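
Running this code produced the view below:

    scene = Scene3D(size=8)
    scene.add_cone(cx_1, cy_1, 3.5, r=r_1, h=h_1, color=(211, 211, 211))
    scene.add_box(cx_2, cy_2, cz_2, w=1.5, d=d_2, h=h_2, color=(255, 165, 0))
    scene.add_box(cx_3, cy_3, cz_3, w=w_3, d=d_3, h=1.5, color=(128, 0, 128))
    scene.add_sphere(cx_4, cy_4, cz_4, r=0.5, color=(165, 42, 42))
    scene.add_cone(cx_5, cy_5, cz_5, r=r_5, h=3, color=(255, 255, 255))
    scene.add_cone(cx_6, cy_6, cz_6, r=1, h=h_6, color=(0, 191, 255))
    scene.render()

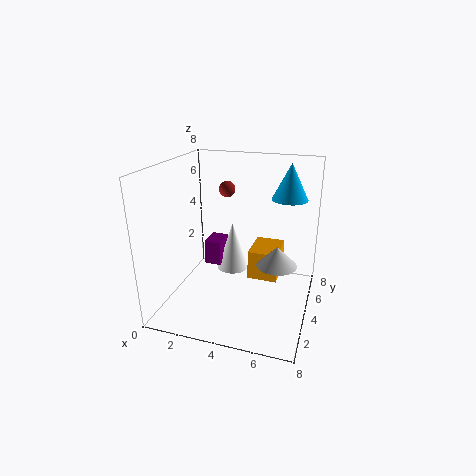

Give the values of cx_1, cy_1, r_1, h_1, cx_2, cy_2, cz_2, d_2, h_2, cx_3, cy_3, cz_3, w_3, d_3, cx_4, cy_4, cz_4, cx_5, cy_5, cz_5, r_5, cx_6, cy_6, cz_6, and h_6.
cx_1 = 6.5; cy_1 = 2.5; r_1 = 1; h_1 = 1; cx_2 = 5; cy_2 = 2.5; cz_2 = 2.5; d_2 = 2; h_2 = 1.5; cx_3 = 1.5; cy_3 = 5; cz_3 = 1.5; w_3 = 1; d_3 = 1.5; cx_4 = 2.5; cy_4 = 6.5; cz_4 = 6; cx_5 = 3; cy_5 = 6; cz_5 = 1; r_5 = 1; cx_6 = 6.5; cy_6 = 5.5; cz_6 = 6; h_6 = 2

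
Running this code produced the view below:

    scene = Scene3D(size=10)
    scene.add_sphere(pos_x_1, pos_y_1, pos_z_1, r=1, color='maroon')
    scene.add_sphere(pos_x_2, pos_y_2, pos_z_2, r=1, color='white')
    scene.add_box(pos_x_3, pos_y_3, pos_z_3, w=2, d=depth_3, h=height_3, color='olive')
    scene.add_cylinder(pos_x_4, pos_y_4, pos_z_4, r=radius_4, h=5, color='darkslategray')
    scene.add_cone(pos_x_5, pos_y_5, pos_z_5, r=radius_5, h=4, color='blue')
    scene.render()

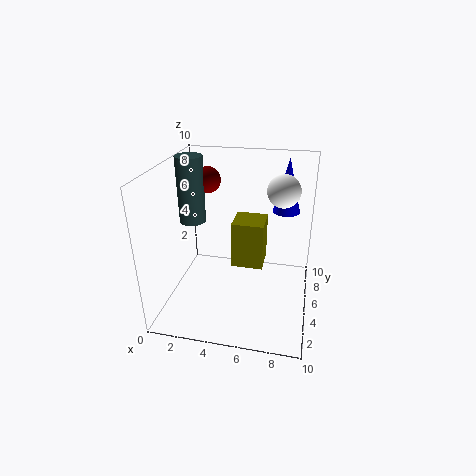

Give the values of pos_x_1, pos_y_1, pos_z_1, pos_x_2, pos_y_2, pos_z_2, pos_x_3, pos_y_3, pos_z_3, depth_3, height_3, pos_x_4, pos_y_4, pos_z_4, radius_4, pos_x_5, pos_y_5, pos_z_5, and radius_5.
pos_x_1 = 2, pos_y_1 = 8, pos_z_1 = 8, pos_x_2 = 8, pos_y_2 = 4, pos_z_2 = 9, pos_x_3 = 5, pos_y_3 = 3, pos_z_3 = 4, depth_3 = 2, height_3 = 3, pos_x_4 = 1, pos_y_4 = 7, pos_z_4 = 5, radius_4 = 1, pos_x_5 = 8, pos_y_5 = 8, pos_z_5 = 6, radius_5 = 1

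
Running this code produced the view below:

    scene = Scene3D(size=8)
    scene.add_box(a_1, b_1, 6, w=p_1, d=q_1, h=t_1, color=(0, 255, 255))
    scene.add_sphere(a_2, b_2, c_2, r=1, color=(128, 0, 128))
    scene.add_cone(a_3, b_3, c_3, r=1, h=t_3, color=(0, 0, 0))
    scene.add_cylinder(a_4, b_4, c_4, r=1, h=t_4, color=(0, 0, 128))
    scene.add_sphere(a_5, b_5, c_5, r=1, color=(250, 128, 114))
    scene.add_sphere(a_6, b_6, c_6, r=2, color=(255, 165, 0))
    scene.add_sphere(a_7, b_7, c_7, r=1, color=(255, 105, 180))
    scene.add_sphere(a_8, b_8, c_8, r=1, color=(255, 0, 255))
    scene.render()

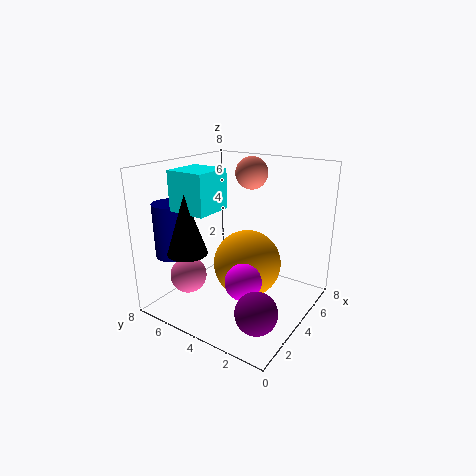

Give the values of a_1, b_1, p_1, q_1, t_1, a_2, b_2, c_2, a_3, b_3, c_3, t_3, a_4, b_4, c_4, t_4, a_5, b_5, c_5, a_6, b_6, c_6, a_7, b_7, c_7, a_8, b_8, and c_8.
a_1 = 1; b_1 = 4; p_1 = 2; q_1 = 2; t_1 = 2; a_2 = 1; b_2 = 1; c_2 = 2; a_3 = 1; b_3 = 5; c_3 = 4; t_3 = 3; a_4 = 2; b_4 = 7; c_4 = 3; t_4 = 3; a_5 = 7; b_5 = 5; c_5 = 7; a_6 = 5; b_6 = 4; c_6 = 2; a_7 = 2; b_7 = 6; c_7 = 2; a_8 = 3; b_8 = 3; c_8 = 2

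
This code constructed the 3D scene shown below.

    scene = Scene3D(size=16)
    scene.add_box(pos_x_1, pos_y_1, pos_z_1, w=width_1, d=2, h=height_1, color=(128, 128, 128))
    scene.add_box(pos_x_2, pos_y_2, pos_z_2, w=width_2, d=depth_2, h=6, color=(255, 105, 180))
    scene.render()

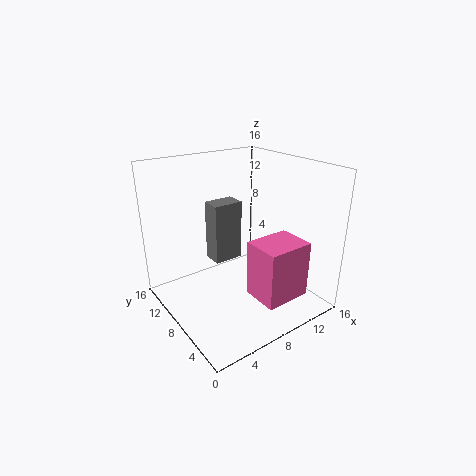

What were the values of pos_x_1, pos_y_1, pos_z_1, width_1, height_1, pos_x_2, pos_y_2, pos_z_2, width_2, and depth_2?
pos_x_1 = 4; pos_y_1 = 6; pos_z_1 = 7; width_1 = 3; height_1 = 6; pos_x_2 = 7; pos_y_2 = 1; pos_z_2 = 3; width_2 = 5; depth_2 = 4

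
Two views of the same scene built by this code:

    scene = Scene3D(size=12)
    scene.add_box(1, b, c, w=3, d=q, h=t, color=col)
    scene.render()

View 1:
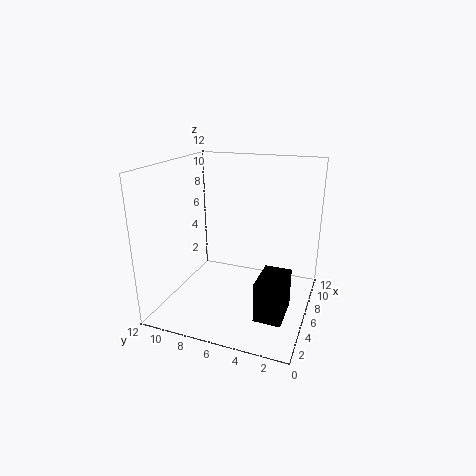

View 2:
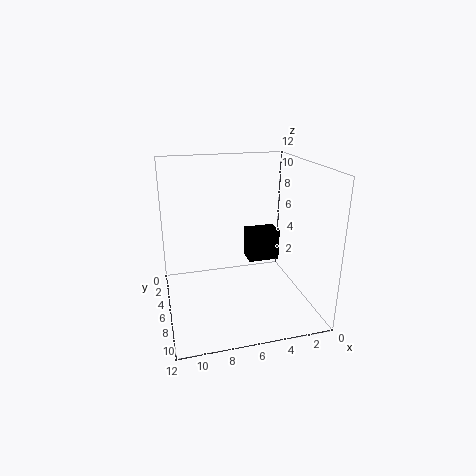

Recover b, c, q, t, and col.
b = 1
c = 2
q = 2
t = 3
col = 'black'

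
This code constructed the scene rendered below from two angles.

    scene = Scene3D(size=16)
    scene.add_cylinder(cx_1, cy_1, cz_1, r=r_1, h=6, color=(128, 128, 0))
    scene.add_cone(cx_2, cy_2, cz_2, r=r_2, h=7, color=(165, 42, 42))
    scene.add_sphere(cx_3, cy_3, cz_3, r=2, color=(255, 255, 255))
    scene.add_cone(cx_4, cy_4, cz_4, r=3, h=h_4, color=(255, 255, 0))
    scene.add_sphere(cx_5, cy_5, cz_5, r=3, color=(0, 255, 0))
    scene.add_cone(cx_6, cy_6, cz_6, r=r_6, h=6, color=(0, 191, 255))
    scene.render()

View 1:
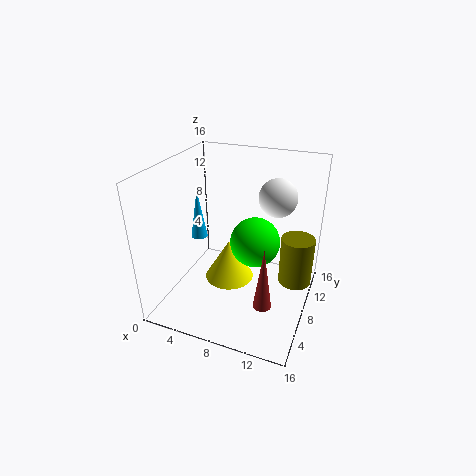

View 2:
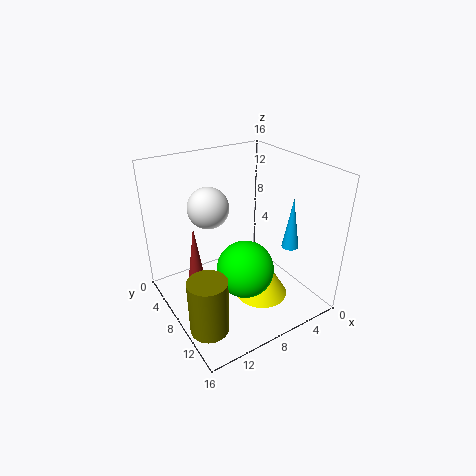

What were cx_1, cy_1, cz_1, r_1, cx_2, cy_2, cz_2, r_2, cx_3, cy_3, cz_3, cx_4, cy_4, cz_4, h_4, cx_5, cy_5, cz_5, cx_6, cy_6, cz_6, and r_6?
cx_1 = 14
cy_1 = 12
cz_1 = 1
r_1 = 2
cx_2 = 12
cy_2 = 5
cz_2 = 2
r_2 = 1
cx_3 = 12
cy_3 = 9
cz_3 = 13
cx_4 = 6
cy_4 = 10
cz_4 = 1
h_4 = 5
cx_5 = 9
cy_5 = 11
cz_5 = 6
cx_6 = 2
cy_6 = 10
cz_6 = 6
r_6 = 1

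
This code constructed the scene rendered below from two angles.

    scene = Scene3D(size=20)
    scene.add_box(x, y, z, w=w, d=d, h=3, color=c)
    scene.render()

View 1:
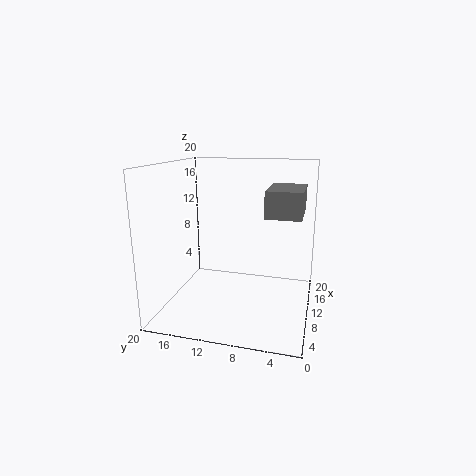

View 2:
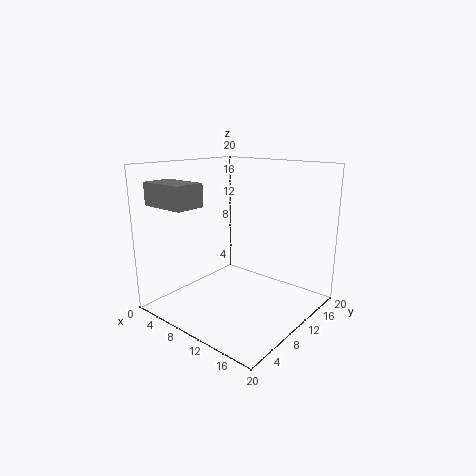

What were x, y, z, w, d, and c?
x = 2
y = 1
z = 15
w = 6.5
d = 4
c = 'gray'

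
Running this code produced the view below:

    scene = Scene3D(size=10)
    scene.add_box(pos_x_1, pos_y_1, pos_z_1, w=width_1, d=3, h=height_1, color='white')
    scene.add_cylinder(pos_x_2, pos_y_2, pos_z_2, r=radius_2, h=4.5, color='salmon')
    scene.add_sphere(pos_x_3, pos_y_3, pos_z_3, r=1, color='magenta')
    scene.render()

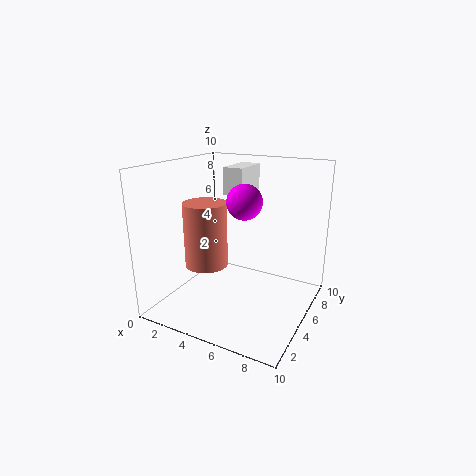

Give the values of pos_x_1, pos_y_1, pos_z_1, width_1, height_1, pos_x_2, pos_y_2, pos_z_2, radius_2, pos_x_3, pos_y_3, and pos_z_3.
pos_x_1 = 3, pos_y_1 = 6.5, pos_z_1 = 7.5, width_1 = 1.5, height_1 = 2, pos_x_2 = 3, pos_y_2 = 4, pos_z_2 = 3, radius_2 = 1.5, pos_x_3 = 7, pos_y_3 = 2, pos_z_3 = 8.5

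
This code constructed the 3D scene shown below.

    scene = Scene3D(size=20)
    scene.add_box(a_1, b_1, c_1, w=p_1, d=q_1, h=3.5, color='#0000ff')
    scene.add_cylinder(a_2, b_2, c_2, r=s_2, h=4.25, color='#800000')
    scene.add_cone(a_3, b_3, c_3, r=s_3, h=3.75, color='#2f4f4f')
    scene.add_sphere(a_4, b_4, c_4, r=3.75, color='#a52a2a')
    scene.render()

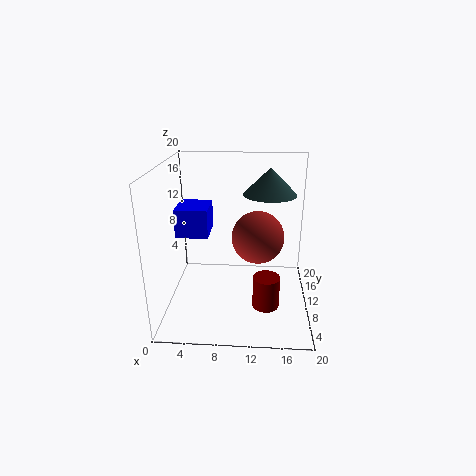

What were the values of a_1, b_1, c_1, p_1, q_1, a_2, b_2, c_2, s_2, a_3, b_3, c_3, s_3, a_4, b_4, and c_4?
a_1 = 2.75, b_1 = 4.5, c_1 = 12.25, p_1 = 4, q_1 = 4.5, a_2 = 14, b_2 = 5.25, c_2 = 2.5, s_2 = 1.75, a_3 = 14.25, b_3 = 12.75, c_3 = 15.5, s_3 = 3.75, a_4 = 12.75, b_4 = 11.5, c_4 = 9.5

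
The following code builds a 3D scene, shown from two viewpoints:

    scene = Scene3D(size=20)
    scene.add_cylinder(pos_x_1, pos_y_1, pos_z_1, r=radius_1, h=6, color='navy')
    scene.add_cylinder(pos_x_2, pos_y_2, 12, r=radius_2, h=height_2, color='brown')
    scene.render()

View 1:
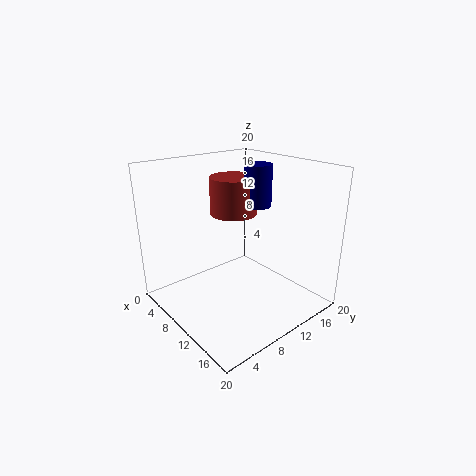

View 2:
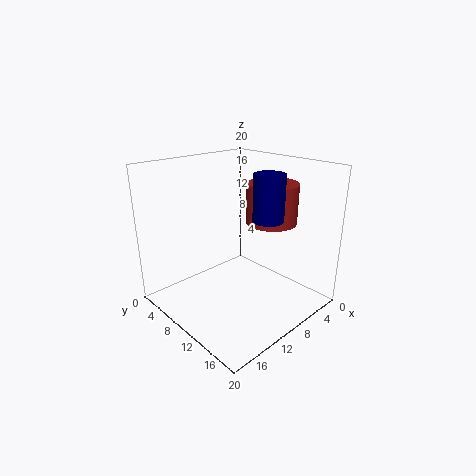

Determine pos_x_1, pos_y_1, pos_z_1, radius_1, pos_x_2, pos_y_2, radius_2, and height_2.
pos_x_1 = 9; pos_y_1 = 14.5; pos_z_1 = 13.5; radius_1 = 2; pos_x_2 = 6; pos_y_2 = 12.5; radius_2 = 3.5; height_2 = 5.5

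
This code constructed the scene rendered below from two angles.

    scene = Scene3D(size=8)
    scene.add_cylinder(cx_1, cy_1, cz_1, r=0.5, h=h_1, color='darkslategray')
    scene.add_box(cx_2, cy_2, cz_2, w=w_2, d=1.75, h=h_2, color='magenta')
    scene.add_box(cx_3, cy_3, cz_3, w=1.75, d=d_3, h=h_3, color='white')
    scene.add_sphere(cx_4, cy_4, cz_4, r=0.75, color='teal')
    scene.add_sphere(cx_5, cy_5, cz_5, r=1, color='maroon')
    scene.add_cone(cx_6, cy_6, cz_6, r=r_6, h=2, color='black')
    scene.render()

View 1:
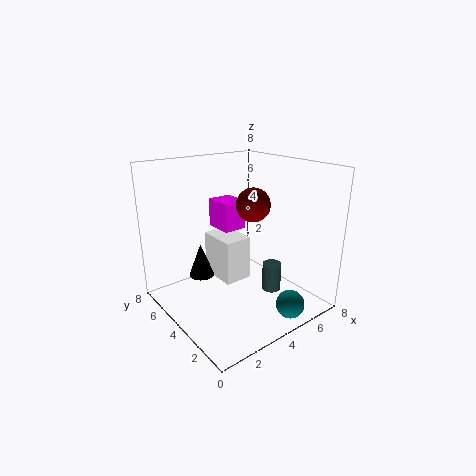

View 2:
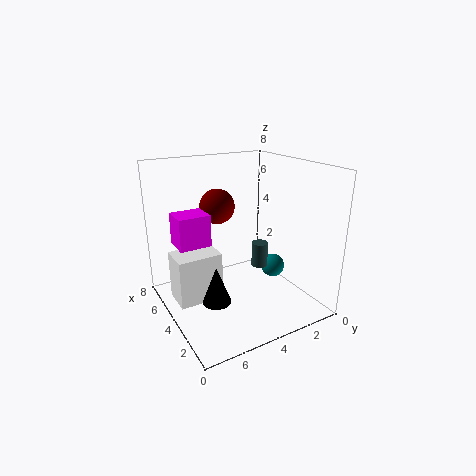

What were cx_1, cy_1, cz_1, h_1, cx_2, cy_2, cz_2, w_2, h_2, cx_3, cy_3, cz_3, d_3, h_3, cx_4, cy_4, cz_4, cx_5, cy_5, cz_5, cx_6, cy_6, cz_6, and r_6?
cx_1 = 4.75
cy_1 = 2
cz_1 = 1.5
h_1 = 1.5
cx_2 = 4.25
cy_2 = 5.5
cz_2 = 3.75
w_2 = 1.5
h_2 = 1.75
cx_3 = 4
cy_3 = 5
cz_3 = 0.5
d_3 = 2.5
h_3 = 2.75
cx_4 = 5
cy_4 = 0.75
cz_4 = 1
cx_5 = 5.5
cy_5 = 4.5
cz_5 = 5.5
cx_6 = 2.75
cy_6 = 6
cz_6 = 1.25
r_6 = 0.75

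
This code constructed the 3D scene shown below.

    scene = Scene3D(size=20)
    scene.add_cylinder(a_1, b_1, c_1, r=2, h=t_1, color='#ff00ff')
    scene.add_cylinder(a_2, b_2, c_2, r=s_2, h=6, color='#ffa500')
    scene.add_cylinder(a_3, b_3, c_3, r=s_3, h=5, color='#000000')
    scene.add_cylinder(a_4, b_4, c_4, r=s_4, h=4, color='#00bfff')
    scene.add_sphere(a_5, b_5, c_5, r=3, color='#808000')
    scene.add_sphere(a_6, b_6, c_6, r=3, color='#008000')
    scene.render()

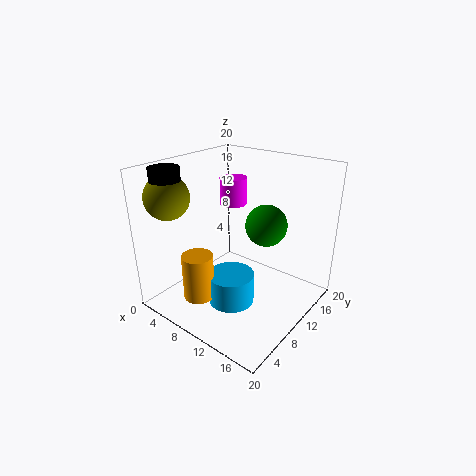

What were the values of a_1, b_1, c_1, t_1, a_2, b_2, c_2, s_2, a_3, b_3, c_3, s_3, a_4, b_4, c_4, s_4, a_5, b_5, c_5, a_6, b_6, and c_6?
a_1 = 6; b_1 = 14; c_1 = 13; t_1 = 4; a_2 = 9; b_2 = 3; c_2 = 4; s_2 = 2; a_3 = 3; b_3 = 4; c_3 = 15; s_3 = 2; a_4 = 12; b_4 = 6; c_4 = 3; s_4 = 3; a_5 = 3; b_5 = 4; c_5 = 16; a_6 = 12; b_6 = 14; c_6 = 11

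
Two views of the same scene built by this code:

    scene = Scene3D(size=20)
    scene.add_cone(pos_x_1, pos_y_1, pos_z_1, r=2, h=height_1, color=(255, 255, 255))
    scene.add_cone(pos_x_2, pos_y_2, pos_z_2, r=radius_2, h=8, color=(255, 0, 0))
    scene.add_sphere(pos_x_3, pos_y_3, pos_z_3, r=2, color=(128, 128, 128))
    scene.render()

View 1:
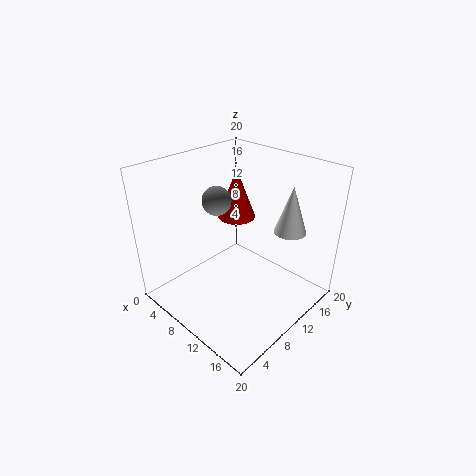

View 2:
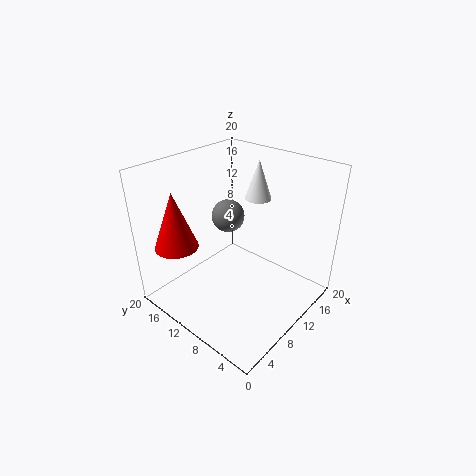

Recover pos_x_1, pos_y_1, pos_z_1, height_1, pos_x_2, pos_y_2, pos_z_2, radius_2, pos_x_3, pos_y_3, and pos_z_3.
pos_x_1 = 17
pos_y_1 = 12
pos_z_1 = 13
height_1 = 6
pos_x_2 = 4
pos_y_2 = 16
pos_z_2 = 9
radius_2 = 3
pos_x_3 = 7
pos_y_3 = 9
pos_z_3 = 15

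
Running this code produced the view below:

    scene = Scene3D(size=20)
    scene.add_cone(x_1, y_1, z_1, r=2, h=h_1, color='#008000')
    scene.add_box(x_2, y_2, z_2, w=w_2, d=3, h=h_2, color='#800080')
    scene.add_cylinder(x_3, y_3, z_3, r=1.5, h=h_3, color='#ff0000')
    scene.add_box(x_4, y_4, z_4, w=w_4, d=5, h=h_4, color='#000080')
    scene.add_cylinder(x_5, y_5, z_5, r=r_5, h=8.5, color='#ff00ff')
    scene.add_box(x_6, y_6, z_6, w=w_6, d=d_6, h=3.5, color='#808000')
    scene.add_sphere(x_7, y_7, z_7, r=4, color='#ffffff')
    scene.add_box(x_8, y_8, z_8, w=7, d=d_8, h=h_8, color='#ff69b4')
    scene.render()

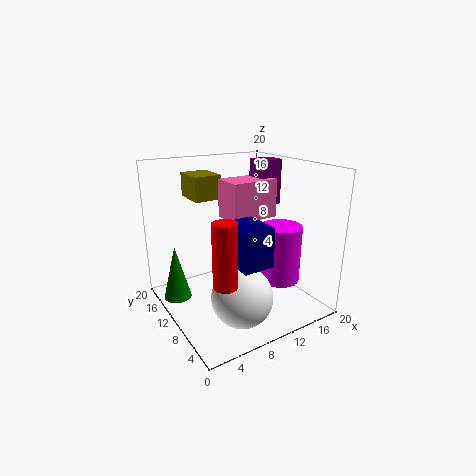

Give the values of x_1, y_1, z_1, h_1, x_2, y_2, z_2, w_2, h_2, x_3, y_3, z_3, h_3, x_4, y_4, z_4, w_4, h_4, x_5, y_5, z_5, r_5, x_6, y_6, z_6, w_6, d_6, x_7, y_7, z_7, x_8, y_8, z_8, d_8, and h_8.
x_1 = 2.5, y_1 = 15, z_1 = 0.5, h_1 = 8, x_2 = 14.5, y_2 = 11, z_2 = 13.5, w_2 = 3.5, h_2 = 6.5, x_3 = 4.5, y_3 = 4, z_3 = 7, h_3 = 8, x_4 = 6, y_4 = 2, z_4 = 9, w_4 = 4, h_4 = 5, x_5 = 16.5, y_5 = 8.5, z_5 = 2.5, r_5 = 3, x_6 = 6, y_6 = 14.5, z_6 = 14.5, w_6 = 4, d_6 = 5, x_7 = 7.5, y_7 = 5, z_7 = 4, x_8 = 9.5, y_8 = 10, z_8 = 12, d_8 = 4.5, h_8 = 5.5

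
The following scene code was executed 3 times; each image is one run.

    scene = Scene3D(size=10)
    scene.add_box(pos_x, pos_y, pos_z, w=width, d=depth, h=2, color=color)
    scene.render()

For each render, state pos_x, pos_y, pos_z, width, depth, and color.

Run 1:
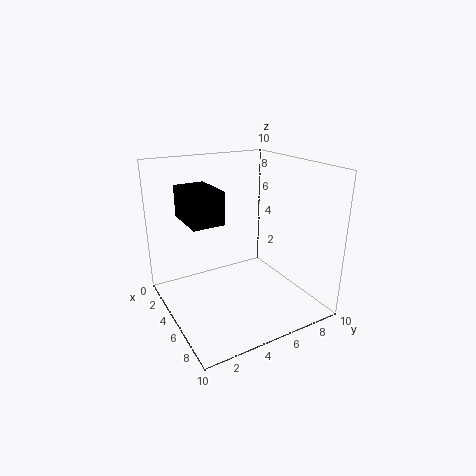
pos_x = 4, pos_y = 1, pos_z = 7, width = 3, depth = 2, color = 'black'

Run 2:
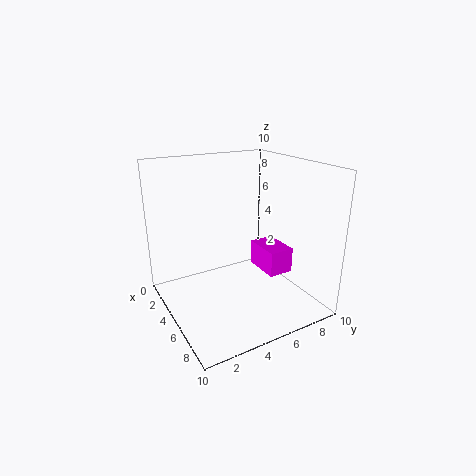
pos_x = 2, pos_y = 8, pos_z = 1, width = 3, depth = 2, color = 'magenta'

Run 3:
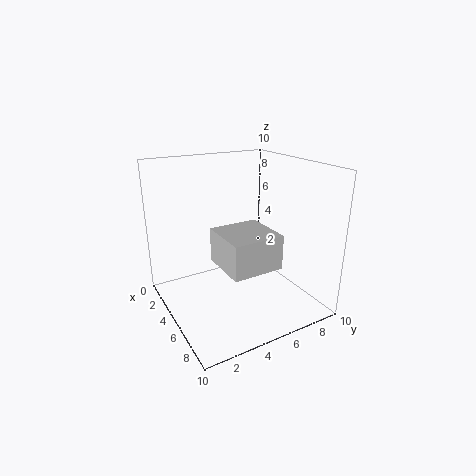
pos_x = 7, pos_y = 2, pos_z = 5, width = 3, depth = 3, color = 'lightgray'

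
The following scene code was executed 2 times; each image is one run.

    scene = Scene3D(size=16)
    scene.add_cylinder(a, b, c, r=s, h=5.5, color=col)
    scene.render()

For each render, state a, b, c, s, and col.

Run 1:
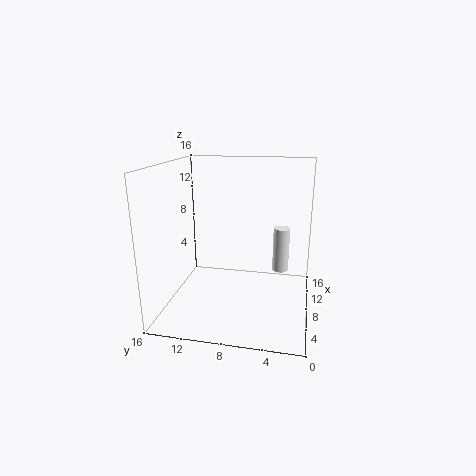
a = 12.5, b = 3.5, c = 2.5, s = 1, col = 'white'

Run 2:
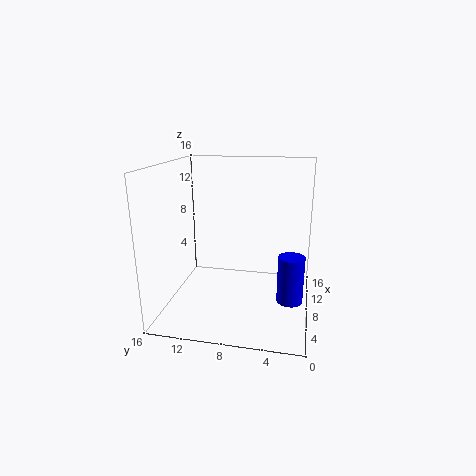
a = 8.5, b = 2, c = 0.5, s = 1.5, col = 'blue'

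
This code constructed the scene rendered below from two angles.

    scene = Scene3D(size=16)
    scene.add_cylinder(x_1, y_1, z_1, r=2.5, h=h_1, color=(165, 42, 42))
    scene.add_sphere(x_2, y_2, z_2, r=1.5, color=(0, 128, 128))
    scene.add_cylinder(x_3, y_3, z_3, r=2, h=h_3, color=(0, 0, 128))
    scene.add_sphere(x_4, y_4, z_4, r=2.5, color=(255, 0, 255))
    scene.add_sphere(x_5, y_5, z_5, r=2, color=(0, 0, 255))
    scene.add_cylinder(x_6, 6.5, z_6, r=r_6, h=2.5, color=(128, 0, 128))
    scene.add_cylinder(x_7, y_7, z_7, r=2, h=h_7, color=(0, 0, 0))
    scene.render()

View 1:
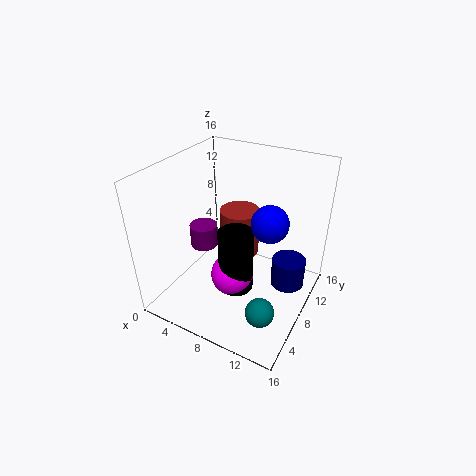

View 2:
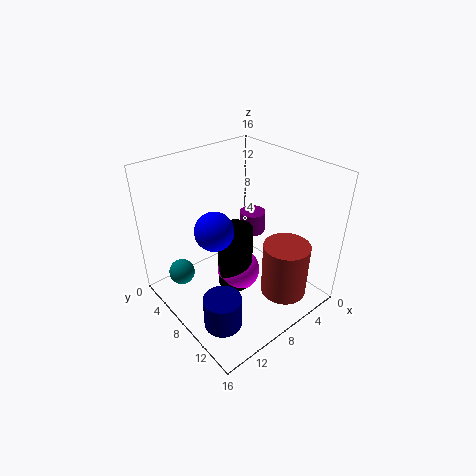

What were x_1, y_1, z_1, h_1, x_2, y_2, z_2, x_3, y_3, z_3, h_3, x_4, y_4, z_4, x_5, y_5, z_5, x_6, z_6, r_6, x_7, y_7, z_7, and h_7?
x_1 = 5.5, y_1 = 13, z_1 = 2.5, h_1 = 6, x_2 = 13, y_2 = 3.5, z_2 = 3, x_3 = 13, y_3 = 11.5, z_3 = 1, h_3 = 3.5, x_4 = 7.5, y_4 = 7.5, z_4 = 3, x_5 = 11.5, y_5 = 8.5, z_5 = 10.5, x_6 = 4.5, z_6 = 7, r_6 = 1.5, x_7 = 8, y_7 = 7.5, z_7 = 1.5, h_7 = 7.5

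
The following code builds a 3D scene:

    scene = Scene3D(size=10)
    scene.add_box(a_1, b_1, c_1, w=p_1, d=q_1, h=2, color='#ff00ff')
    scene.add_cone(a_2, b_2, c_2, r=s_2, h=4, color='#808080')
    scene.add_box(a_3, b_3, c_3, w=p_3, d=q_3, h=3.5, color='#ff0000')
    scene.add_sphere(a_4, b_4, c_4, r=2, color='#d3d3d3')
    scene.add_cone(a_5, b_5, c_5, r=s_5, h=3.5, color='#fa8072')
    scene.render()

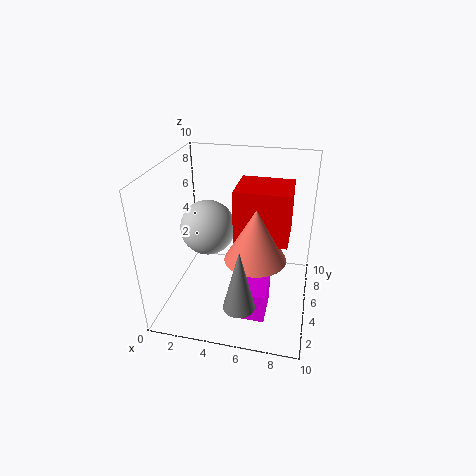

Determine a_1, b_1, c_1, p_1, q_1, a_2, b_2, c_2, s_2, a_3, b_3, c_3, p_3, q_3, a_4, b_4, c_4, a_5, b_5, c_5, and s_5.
a_1 = 5.5; b_1 = 1.5; c_1 = 1; p_1 = 2; q_1 = 2.5; a_2 = 6; b_2 = 1; c_2 = 2.5; s_2 = 1; a_3 = 5; b_3 = 3.5; c_3 = 5.5; p_3 = 3.5; q_3 = 3; a_4 = 2.5; b_4 = 6; c_4 = 5; a_5 = 6.5; b_5 = 3.5; c_5 = 4.5; s_5 = 2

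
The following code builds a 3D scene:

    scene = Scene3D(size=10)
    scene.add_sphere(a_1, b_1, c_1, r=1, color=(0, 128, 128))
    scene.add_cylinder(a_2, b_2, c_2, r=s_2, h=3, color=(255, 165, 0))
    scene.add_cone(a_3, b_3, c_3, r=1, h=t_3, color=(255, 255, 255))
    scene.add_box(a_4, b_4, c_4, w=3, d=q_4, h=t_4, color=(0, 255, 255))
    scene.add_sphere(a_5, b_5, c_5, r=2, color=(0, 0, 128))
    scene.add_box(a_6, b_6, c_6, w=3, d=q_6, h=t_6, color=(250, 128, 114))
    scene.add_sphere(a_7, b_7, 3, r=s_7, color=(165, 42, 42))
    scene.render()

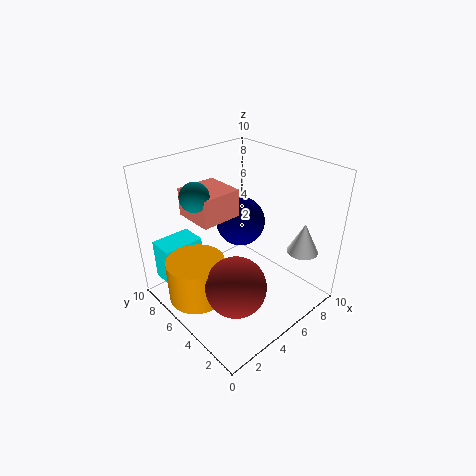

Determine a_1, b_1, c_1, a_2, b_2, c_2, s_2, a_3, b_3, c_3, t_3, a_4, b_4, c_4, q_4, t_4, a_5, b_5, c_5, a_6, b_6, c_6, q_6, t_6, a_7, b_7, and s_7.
a_1 = 3, b_1 = 7, c_1 = 8, a_2 = 2, b_2 = 6, c_2 = 1, s_2 = 2, a_3 = 7, b_3 = 1, c_3 = 5, t_3 = 2, a_4 = 1, b_4 = 8, c_4 = 1, q_4 = 2, t_4 = 3, a_5 = 8, b_5 = 8, c_5 = 4, a_6 = 3, b_6 = 6, c_6 = 6, q_6 = 3, t_6 = 2, a_7 = 3, b_7 = 3, s_7 = 2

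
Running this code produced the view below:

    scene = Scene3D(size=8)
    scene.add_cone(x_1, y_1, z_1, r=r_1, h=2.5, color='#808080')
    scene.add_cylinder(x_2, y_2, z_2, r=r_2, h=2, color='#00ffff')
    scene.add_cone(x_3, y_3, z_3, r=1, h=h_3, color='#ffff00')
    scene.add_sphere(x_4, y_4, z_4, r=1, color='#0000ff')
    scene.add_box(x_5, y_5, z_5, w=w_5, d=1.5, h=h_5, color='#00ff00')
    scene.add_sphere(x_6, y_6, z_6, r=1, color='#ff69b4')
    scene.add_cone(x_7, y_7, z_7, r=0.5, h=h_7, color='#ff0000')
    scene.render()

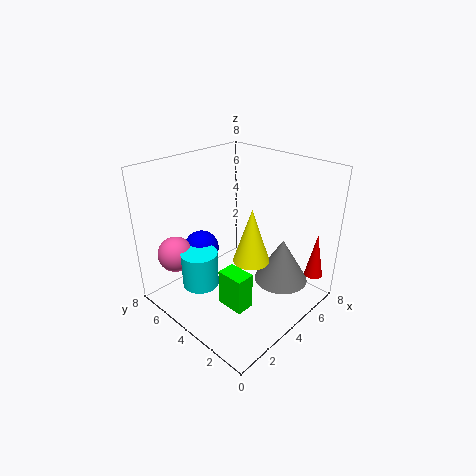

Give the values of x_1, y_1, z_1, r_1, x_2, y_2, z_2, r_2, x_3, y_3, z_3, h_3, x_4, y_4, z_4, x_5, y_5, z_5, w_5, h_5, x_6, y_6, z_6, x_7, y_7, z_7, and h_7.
x_1 = 5.5; y_1 = 2; z_1 = 1.5; r_1 = 1.5; x_2 = 2; y_2 = 5; z_2 = 1.5; r_2 = 1; x_3 = 4; y_3 = 3; z_3 = 3; h_3 = 3; x_4 = 3; y_4 = 6; z_4 = 3; x_5 = 2; y_5 = 2; z_5 = 1; w_5 = 1; h_5 = 2; x_6 = 1.5; y_6 = 6.5; z_6 = 3; x_7 = 6.5; y_7 = 0.5; z_7 = 2; h_7 = 2.5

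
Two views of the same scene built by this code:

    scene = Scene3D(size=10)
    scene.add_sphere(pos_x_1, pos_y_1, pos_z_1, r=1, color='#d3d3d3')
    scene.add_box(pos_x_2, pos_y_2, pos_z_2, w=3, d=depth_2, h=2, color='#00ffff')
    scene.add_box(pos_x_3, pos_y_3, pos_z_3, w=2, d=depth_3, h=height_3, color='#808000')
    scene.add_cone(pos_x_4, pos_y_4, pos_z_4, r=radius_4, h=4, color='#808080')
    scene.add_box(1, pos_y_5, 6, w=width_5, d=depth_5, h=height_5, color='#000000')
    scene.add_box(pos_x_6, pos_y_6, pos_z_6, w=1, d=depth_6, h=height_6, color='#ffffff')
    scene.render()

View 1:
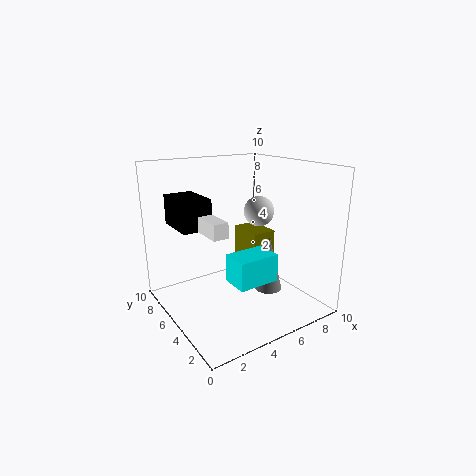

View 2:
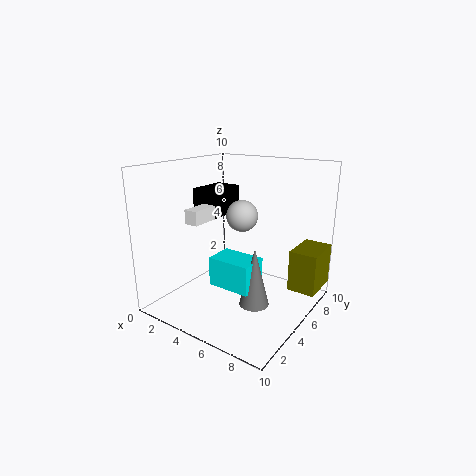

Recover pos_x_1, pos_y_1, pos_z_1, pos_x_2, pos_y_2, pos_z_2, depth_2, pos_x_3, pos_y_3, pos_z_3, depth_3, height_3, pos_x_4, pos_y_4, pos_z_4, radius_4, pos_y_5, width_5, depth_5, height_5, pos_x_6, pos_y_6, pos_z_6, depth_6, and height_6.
pos_x_1 = 6
pos_y_1 = 4
pos_z_1 = 7
pos_x_2 = 4
pos_y_2 = 3
pos_z_2 = 2
depth_2 = 2
pos_x_3 = 8
pos_y_3 = 7
pos_z_3 = 1
depth_3 = 3
height_3 = 3
pos_x_4 = 7
pos_y_4 = 4
pos_z_4 = 1
radius_4 = 1
pos_y_5 = 5
width_5 = 2
depth_5 = 3
height_5 = 2
pos_x_6 = 2
pos_y_6 = 3
pos_z_6 = 6
depth_6 = 2
height_6 = 1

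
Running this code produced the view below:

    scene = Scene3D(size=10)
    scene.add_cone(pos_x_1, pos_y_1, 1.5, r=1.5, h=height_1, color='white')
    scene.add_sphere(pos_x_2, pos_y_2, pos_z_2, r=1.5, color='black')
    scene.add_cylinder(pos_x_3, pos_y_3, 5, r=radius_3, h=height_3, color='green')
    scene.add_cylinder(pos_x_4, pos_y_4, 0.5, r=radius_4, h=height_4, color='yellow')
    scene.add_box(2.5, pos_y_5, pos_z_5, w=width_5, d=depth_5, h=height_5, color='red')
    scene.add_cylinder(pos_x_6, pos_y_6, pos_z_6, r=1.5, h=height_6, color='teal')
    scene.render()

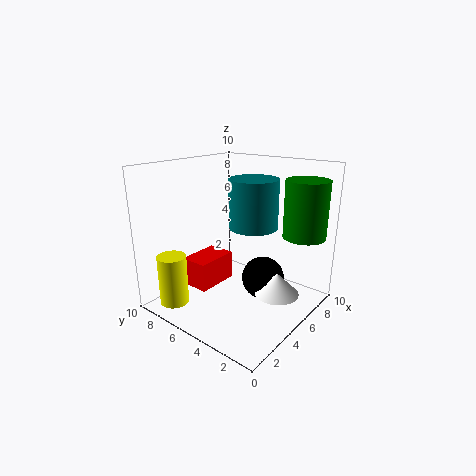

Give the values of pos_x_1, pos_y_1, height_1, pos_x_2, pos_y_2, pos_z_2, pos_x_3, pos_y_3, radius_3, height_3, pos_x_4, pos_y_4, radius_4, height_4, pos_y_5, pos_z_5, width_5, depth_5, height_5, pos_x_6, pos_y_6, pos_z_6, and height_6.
pos_x_1 = 5.5; pos_y_1 = 2; height_1 = 1.5; pos_x_2 = 6; pos_y_2 = 3.5; pos_z_2 = 2; pos_x_3 = 8; pos_y_3 = 1.5; radius_3 = 1.5; height_3 = 4; pos_x_4 = 1.5; pos_y_4 = 8; radius_4 = 1; height_4 = 3.5; pos_y_5 = 6; pos_z_5 = 1.5; width_5 = 3; depth_5 = 2; height_5 = 2; pos_x_6 = 4; pos_y_6 = 3; pos_z_6 = 6.5; height_6 = 3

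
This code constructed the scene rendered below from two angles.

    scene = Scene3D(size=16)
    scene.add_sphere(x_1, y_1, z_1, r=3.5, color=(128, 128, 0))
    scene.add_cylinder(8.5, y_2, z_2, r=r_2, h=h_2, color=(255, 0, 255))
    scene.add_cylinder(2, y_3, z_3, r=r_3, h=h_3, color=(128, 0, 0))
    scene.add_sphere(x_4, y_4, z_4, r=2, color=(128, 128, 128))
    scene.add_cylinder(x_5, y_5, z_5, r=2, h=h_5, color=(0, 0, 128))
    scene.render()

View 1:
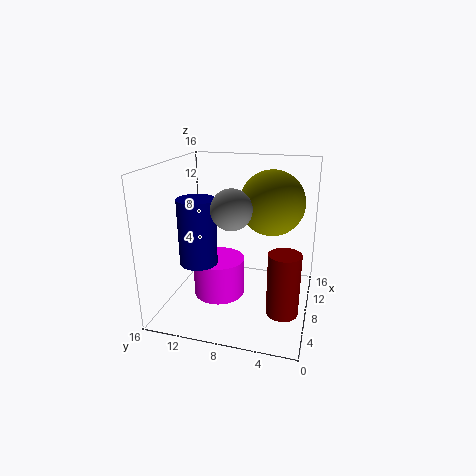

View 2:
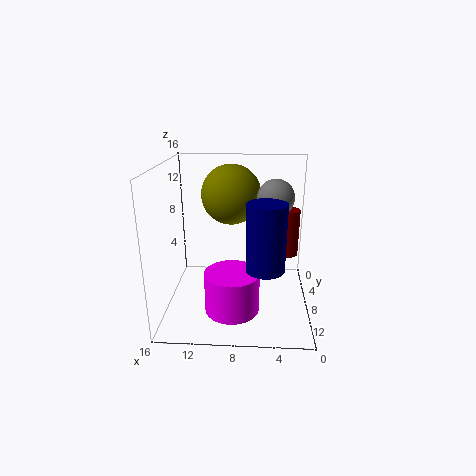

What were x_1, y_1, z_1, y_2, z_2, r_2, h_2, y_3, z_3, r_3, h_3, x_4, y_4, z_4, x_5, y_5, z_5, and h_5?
x_1 = 9
y_1 = 4.5
z_1 = 12
y_2 = 10.5
z_2 = 0.5
r_2 = 3
h_2 = 4.5
y_3 = 2
z_3 = 3.5
r_3 = 1.5
h_3 = 6
x_4 = 4
y_4 = 7.5
z_4 = 12.5
x_5 = 5
y_5 = 11.5
z_5 = 6
h_5 = 7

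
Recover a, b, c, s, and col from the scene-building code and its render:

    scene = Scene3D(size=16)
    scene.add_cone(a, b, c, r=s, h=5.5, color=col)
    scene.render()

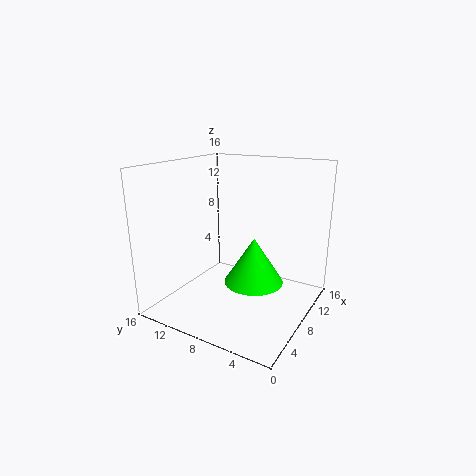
a = 10; b = 7; c = 2; s = 3.5; col = 'lime'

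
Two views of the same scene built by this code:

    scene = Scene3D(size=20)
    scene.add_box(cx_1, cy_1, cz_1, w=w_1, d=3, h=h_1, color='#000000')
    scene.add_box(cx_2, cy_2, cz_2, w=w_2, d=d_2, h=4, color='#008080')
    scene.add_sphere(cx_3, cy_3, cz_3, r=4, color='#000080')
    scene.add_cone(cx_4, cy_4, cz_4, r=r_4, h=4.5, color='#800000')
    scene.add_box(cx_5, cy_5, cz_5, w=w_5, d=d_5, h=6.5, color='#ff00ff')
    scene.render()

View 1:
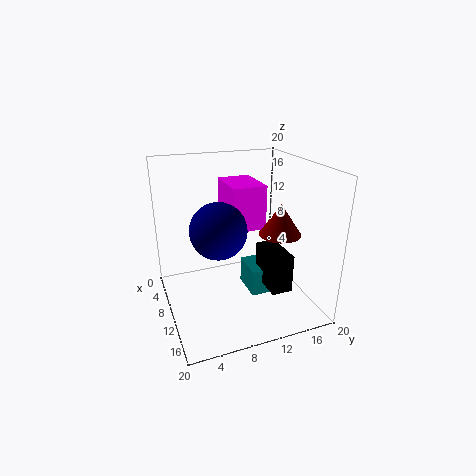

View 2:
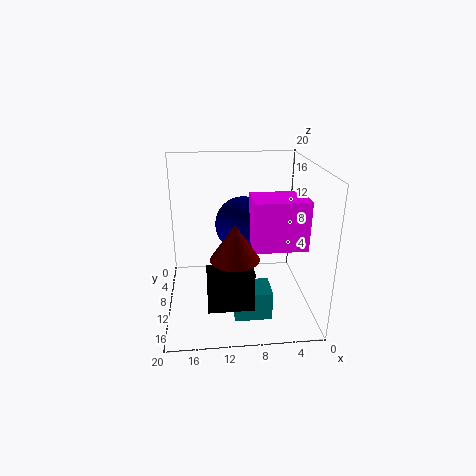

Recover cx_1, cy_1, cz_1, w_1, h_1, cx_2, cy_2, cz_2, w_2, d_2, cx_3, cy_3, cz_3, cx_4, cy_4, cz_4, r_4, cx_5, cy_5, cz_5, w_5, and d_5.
cx_1 = 8.5, cy_1 = 13.5, cz_1 = 2.5, w_1 = 6, h_1 = 5.5, cx_2 = 6, cy_2 = 12, cz_2 = 0.5, w_2 = 5, d_2 = 4, cx_3 = 9, cy_3 = 7.5, cz_3 = 11, cx_4 = 11, cy_4 = 16, cz_4 = 10, r_4 = 3, cx_5 = 1.5, cy_5 = 10, cz_5 = 10, w_5 = 7, d_5 = 5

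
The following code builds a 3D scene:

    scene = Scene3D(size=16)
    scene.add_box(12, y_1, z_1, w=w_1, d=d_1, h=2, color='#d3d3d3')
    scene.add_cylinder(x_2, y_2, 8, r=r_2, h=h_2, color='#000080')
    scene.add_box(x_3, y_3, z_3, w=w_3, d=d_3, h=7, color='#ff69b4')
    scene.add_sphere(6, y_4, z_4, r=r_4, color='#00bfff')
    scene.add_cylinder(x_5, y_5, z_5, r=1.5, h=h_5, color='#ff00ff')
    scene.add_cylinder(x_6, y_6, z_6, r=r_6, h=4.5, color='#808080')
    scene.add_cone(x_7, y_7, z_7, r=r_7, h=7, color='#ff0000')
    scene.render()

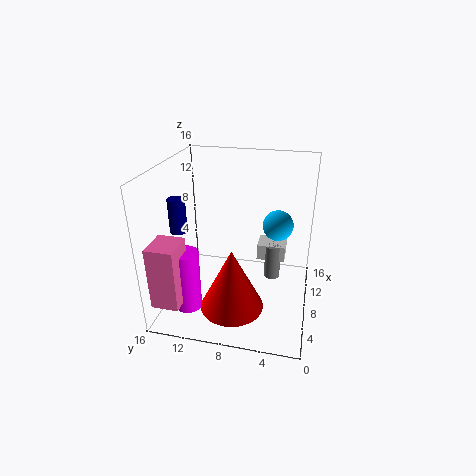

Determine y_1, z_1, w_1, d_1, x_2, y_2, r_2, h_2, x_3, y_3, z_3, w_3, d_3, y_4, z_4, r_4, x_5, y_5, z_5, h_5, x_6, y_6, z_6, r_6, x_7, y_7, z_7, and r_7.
y_1 = 3, z_1 = 3, w_1 = 3, d_1 = 3.5, x_2 = 8, y_2 = 15, r_2 = 1, h_2 = 4, x_3 = 1.5, y_3 = 13, z_3 = 2, w_3 = 3.5, d_3 = 3, y_4 = 3.5, z_4 = 11, r_4 = 1.5, x_5 = 4.5, y_5 = 13, z_5 = 0.5, h_5 = 7, x_6 = 12.5, y_6 = 4.5, z_6 = 0.5, r_6 = 1, x_7 = 5, y_7 = 8, z_7 = 1, r_7 = 3.5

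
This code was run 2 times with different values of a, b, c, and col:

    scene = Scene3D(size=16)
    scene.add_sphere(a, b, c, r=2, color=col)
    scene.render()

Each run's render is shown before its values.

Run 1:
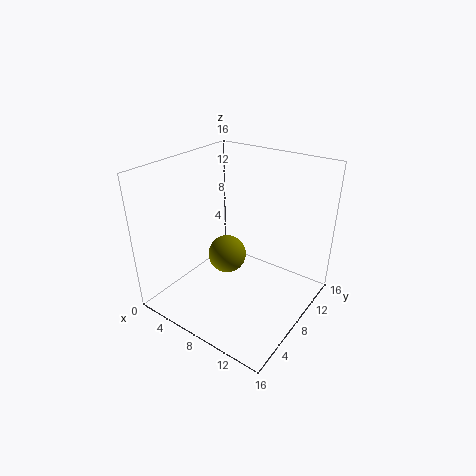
a = 8
b = 6
c = 7
col = 'olive'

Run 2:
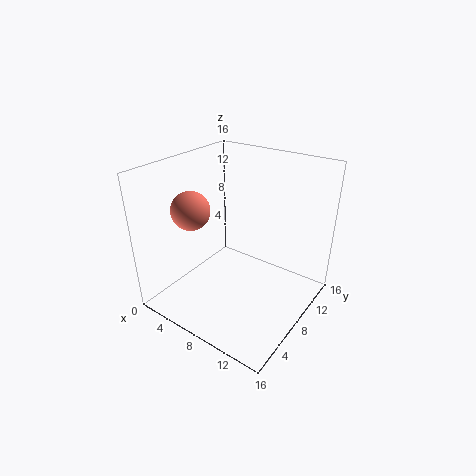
a = 5
b = 4
c = 12
col = 'salmon'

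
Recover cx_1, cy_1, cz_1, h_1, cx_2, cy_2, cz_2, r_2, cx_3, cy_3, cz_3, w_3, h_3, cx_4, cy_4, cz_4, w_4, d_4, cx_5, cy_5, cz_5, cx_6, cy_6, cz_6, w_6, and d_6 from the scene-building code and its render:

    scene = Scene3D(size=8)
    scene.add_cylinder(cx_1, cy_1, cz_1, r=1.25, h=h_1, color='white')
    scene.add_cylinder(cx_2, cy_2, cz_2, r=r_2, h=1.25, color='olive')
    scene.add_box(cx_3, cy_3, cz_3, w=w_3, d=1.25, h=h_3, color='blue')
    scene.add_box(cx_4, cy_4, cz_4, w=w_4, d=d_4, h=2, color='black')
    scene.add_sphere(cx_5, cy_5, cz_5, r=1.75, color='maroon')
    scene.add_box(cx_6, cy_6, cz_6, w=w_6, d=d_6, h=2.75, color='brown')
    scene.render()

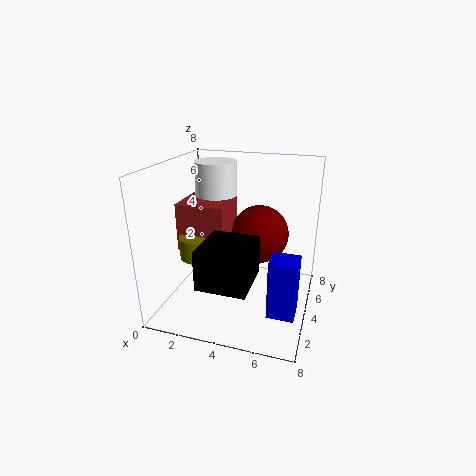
cx_1 = 2, cy_1 = 6, cz_1 = 3.75, h_1 = 4, cx_2 = 1.75, cy_2 = 3.5, cz_2 = 2.75, r_2 = 1, cx_3 = 6.5, cy_3 = 0.25, cz_3 = 2, w_3 = 1.25, h_3 = 2.75, cx_4 = 3, cy_4 = 0.25, cz_4 = 2.75, w_4 = 2.5, d_4 = 2.75, cx_5 = 4.75, cy_5 = 6, cz_5 = 3.5, cx_6 = 0.5, cy_6 = 3.5, cz_6 = 3, w_6 = 2.75, d_6 = 2.75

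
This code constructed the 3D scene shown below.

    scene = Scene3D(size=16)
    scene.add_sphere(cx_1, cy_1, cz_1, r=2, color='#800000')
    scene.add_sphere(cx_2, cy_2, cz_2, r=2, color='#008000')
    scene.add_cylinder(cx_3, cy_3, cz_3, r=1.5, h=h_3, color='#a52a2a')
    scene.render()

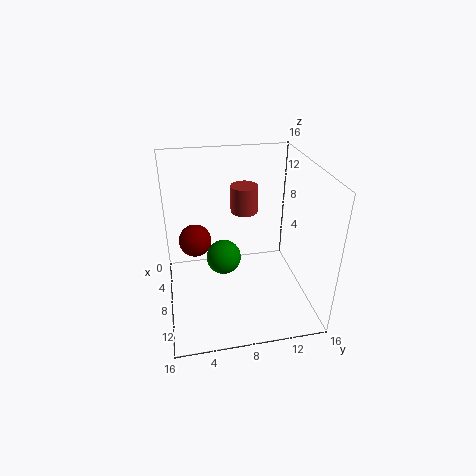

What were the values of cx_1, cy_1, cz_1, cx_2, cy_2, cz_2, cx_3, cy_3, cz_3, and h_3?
cx_1 = 3.5
cy_1 = 3.5
cz_1 = 5.5
cx_2 = 7
cy_2 = 6.5
cz_2 = 5
cx_3 = 6.5
cy_3 = 9
cz_3 = 10.5
h_3 = 3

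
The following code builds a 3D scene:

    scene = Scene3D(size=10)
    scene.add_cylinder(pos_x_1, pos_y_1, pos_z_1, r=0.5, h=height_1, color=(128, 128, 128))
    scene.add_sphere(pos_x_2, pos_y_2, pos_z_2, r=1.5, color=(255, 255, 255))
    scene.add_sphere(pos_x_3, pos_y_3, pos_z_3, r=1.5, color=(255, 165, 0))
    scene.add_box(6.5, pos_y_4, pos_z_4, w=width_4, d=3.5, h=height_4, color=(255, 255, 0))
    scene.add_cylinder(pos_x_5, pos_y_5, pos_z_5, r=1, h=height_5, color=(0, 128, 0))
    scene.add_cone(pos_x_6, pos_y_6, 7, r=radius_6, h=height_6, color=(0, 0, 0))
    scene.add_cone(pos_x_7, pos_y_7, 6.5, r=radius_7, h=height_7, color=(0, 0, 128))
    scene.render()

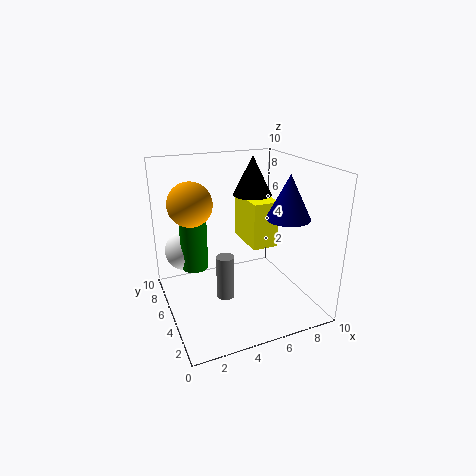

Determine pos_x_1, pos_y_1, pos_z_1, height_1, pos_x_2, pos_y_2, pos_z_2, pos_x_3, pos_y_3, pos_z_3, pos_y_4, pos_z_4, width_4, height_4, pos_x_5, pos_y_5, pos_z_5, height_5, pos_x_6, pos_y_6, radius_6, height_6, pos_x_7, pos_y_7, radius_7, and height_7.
pos_x_1 = 2.5
pos_y_1 = 1
pos_z_1 = 3.5
height_1 = 2.5
pos_x_2 = 2
pos_y_2 = 8.5
pos_z_2 = 3
pos_x_3 = 2
pos_y_3 = 6
pos_z_3 = 7.5
pos_y_4 = 5.5
pos_z_4 = 3.5
width_4 = 2
height_4 = 3.5
pos_x_5 = 2.5
pos_y_5 = 7.5
pos_z_5 = 2
height_5 = 4.5
pos_x_6 = 7.5
pos_y_6 = 8
radius_6 = 1.5
height_6 = 3
pos_x_7 = 8
pos_y_7 = 3.5
radius_7 = 1.5
height_7 = 3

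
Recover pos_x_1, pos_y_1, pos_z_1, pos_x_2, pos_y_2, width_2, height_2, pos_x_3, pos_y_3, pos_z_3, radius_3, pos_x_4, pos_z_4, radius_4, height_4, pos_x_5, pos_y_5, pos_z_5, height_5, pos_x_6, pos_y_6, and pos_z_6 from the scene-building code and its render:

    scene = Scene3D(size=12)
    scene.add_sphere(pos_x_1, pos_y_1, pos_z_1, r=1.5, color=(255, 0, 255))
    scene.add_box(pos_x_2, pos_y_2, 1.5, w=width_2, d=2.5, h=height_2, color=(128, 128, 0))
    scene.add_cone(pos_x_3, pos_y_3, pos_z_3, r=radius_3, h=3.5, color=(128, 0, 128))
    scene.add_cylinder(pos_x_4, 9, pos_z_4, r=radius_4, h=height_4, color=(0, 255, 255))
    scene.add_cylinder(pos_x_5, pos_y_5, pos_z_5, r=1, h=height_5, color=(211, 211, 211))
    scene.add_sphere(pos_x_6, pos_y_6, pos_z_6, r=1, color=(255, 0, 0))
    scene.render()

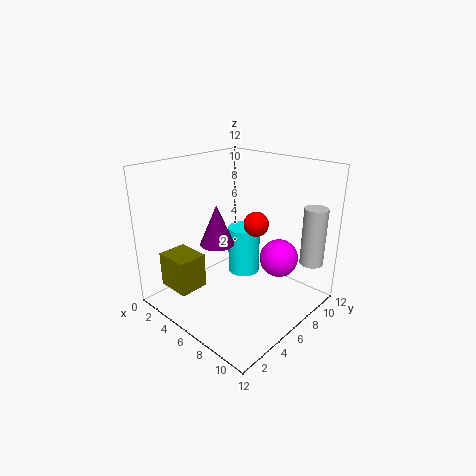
pos_x_1 = 9.5; pos_y_1 = 7; pos_z_1 = 5; pos_x_2 = 1; pos_y_2 = 1.5; width_2 = 3; height_2 = 3; pos_x_3 = 4; pos_y_3 = 5.5; pos_z_3 = 5; radius_3 = 1.5; pos_x_4 = 4; pos_z_4 = 1; radius_4 = 1.5; height_4 = 4.5; pos_x_5 = 10.5; pos_y_5 = 10.5; pos_z_5 = 3.5; height_5 = 5; pos_x_6 = 7.5; pos_y_6 = 6.5; pos_z_6 = 7.5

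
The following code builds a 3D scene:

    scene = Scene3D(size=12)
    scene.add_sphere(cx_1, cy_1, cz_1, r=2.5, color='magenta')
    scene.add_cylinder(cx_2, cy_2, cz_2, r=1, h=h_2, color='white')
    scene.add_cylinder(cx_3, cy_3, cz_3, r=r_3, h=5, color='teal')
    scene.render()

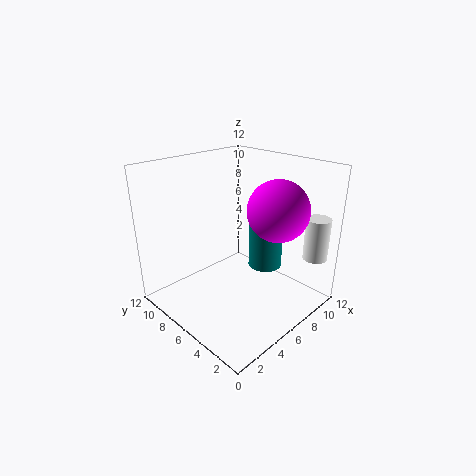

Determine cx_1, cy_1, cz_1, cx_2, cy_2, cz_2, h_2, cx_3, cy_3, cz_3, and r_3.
cx_1 = 8, cy_1 = 3.5, cz_1 = 8.5, cx_2 = 10, cy_2 = 1, cz_2 = 4.5, h_2 = 3.5, cx_3 = 9, cy_3 = 5.5, cz_3 = 2.5, r_3 = 1.5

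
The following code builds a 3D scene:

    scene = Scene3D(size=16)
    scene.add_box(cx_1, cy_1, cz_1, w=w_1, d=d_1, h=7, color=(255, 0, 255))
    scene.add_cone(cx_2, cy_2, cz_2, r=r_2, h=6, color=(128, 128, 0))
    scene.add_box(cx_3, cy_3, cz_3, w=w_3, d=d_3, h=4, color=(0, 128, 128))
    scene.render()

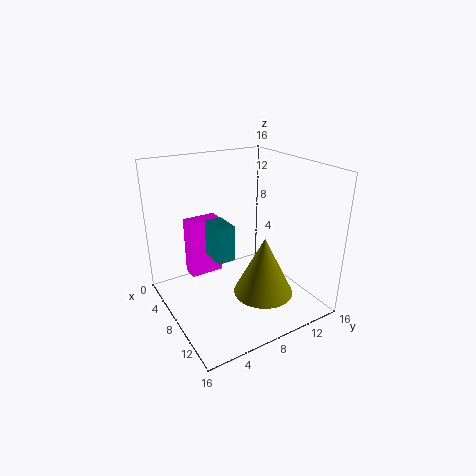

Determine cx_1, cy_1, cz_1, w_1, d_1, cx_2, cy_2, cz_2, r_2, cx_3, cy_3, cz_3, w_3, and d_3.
cx_1 = 2, cy_1 = 4, cz_1 = 2, w_1 = 2, d_1 = 4, cx_2 = 13, cy_2 = 8, cz_2 = 4, r_2 = 3, cx_3 = 6, cy_3 = 5, cz_3 = 6, w_3 = 3, d_3 = 2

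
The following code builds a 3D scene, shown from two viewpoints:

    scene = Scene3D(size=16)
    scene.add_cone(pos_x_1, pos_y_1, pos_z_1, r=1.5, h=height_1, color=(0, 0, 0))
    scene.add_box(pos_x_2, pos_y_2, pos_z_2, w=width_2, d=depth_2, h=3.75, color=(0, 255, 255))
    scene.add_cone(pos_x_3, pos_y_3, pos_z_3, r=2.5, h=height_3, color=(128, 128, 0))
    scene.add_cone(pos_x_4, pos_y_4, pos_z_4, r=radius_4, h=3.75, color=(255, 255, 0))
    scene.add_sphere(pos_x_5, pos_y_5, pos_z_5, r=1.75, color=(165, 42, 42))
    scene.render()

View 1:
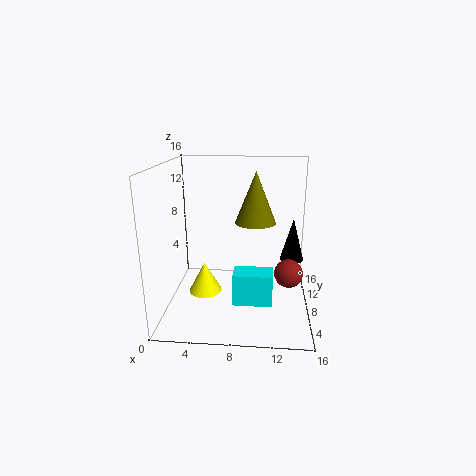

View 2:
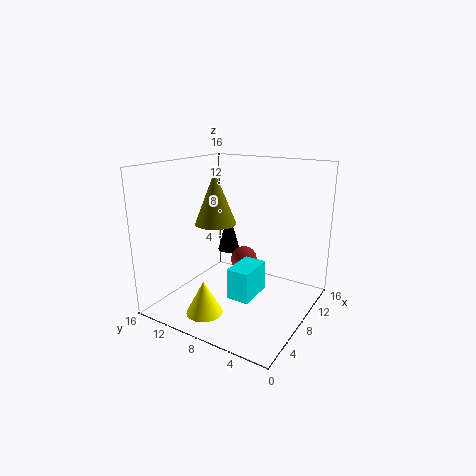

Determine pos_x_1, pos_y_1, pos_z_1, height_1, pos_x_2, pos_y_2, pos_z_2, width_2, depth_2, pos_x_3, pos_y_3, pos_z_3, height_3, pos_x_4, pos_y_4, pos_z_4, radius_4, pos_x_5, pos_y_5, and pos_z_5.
pos_x_1 = 14.5
pos_y_1 = 13.5
pos_z_1 = 3.25
height_1 = 5.5
pos_x_2 = 7.5
pos_y_2 = 6.5
pos_z_2 = 0.25
width_2 = 4.5
depth_2 = 2.75
pos_x_3 = 9.75
pos_y_3 = 12.25
pos_z_3 = 8.5
height_3 = 6.25
pos_x_4 = 3.75
pos_y_4 = 9.75
pos_z_4 = 0.25
radius_4 = 2
pos_x_5 = 14
pos_y_5 = 10.75
pos_z_5 = 2.5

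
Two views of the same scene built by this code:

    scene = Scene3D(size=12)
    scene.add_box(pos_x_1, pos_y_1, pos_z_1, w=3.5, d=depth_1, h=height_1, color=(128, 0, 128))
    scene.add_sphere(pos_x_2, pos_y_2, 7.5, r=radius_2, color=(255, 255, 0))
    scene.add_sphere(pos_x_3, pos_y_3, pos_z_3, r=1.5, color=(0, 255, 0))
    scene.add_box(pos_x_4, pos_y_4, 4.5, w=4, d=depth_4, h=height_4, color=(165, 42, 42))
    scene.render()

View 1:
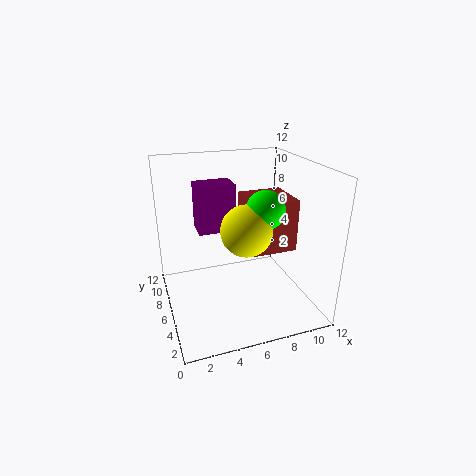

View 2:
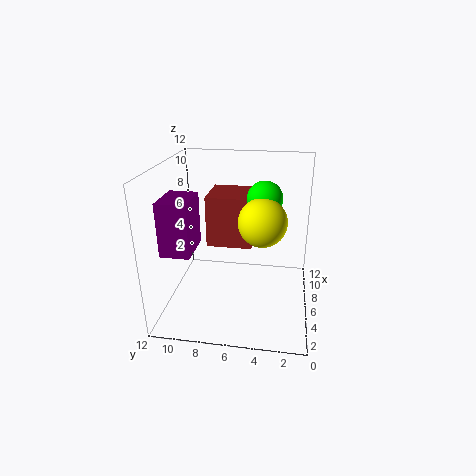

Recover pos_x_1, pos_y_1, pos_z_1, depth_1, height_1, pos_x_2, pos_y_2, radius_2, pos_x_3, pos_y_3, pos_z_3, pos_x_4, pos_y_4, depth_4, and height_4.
pos_x_1 = 3.5
pos_y_1 = 9.5
pos_z_1 = 5
depth_1 = 2.5
height_1 = 4.5
pos_x_2 = 6
pos_y_2 = 4
radius_2 = 2
pos_x_3 = 7.5
pos_y_3 = 4
pos_z_3 = 9
pos_x_4 = 7
pos_y_4 = 5
depth_4 = 4
height_4 = 4.5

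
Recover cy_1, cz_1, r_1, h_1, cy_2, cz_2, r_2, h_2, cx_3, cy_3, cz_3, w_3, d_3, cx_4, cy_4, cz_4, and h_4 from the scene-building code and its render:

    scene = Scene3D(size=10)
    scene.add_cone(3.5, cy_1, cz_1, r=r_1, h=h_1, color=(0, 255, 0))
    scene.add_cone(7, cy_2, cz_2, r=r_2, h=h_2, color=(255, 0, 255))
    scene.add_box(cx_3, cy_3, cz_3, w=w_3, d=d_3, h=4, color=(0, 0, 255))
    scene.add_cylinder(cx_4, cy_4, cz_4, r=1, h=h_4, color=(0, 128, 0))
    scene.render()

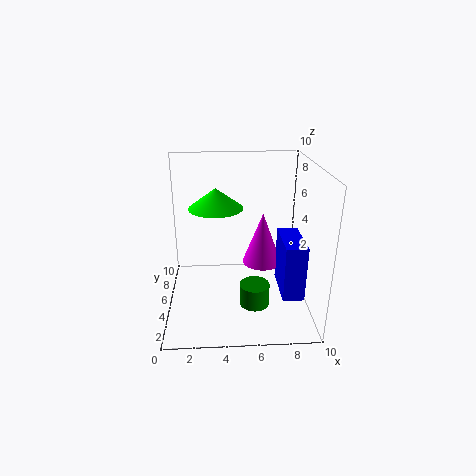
cy_1 = 7; cz_1 = 6.5; r_1 = 2; h_1 = 1.5; cy_2 = 7; cz_2 = 2; r_2 = 1.5; h_2 = 4; cx_3 = 8; cy_3 = 3; cz_3 = 1; w_3 = 1.5; d_3 = 3.5; cx_4 = 6; cy_4 = 3; cz_4 = 1; h_4 = 1.5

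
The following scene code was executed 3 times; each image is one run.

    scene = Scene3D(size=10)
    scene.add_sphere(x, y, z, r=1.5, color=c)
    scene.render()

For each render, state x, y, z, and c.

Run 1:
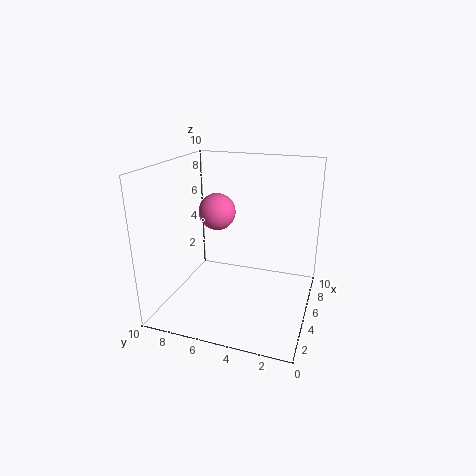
x = 8.5; y = 8; z = 5.5; c = 'hotpink'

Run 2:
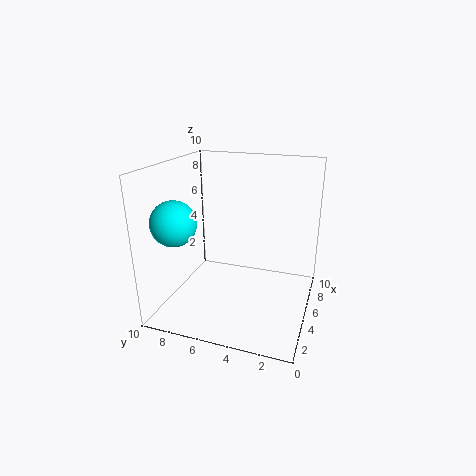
x = 2.5; y = 8.5; z = 6.5; c = 'cyan'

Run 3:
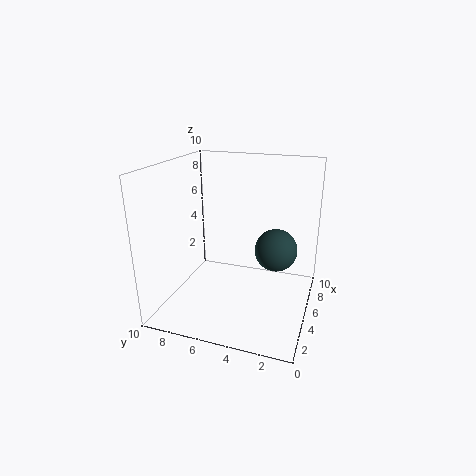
x = 6; y = 2.5; z = 4; c = 'darkslategray'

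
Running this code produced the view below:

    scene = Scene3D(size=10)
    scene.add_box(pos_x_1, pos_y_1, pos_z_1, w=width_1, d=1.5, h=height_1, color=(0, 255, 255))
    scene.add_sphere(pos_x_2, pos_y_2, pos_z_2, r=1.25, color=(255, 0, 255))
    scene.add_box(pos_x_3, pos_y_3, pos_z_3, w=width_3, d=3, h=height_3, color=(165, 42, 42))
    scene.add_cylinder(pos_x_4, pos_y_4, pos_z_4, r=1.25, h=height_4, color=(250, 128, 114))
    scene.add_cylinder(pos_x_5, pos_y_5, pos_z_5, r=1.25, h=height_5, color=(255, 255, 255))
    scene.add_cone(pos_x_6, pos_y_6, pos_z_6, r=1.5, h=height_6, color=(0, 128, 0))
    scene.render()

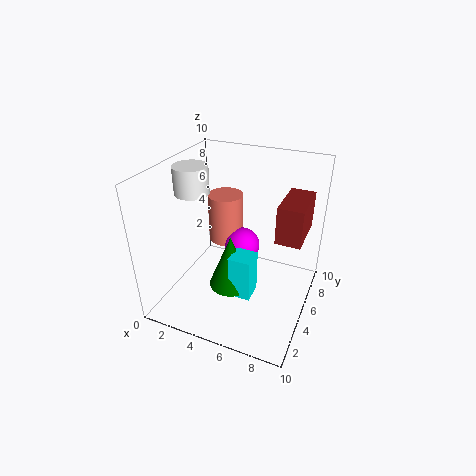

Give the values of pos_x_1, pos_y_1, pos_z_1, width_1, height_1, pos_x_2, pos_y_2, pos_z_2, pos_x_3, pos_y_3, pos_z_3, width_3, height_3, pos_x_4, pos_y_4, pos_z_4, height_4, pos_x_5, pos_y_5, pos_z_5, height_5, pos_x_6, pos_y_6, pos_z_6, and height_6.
pos_x_1 = 5.25
pos_y_1 = 2.75
pos_z_1 = 1.75
width_1 = 1.5
height_1 = 3
pos_x_2 = 5
pos_y_2 = 5.75
pos_z_2 = 4
pos_x_3 = 8.25
pos_y_3 = 2.75
pos_z_3 = 6.75
width_3 = 1.5
height_3 = 2.25
pos_x_4 = 3.5
pos_y_4 = 6.25
pos_z_4 = 4
height_4 = 3.5
pos_x_5 = 1.25
pos_y_5 = 5.5
pos_z_5 = 7.5
height_5 = 2
pos_x_6 = 5
pos_y_6 = 3.75
pos_z_6 = 2
height_6 = 3.75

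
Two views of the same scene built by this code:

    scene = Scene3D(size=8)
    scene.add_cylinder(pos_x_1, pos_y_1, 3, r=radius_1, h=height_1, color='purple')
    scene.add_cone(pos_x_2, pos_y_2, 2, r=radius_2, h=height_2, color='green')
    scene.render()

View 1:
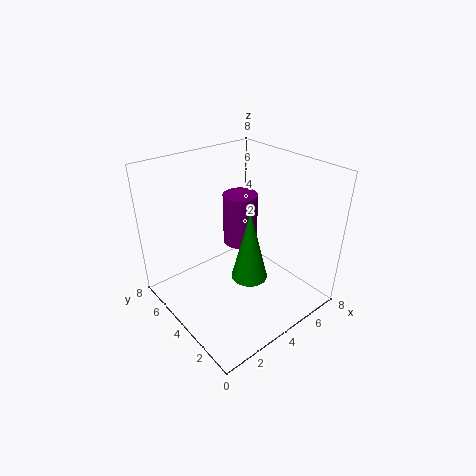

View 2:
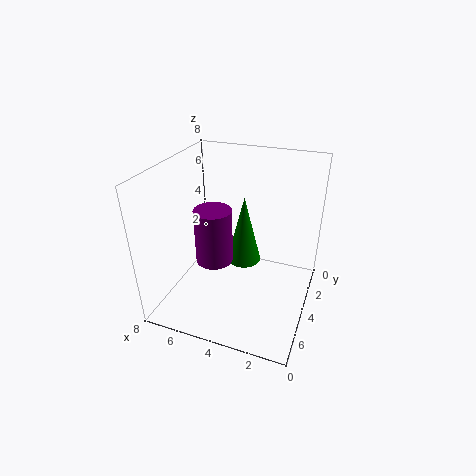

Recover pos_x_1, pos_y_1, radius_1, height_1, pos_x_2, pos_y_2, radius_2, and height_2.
pos_x_1 = 5
pos_y_1 = 5
radius_1 = 1
height_1 = 3
pos_x_2 = 4
pos_y_2 = 3
radius_2 = 1
height_2 = 4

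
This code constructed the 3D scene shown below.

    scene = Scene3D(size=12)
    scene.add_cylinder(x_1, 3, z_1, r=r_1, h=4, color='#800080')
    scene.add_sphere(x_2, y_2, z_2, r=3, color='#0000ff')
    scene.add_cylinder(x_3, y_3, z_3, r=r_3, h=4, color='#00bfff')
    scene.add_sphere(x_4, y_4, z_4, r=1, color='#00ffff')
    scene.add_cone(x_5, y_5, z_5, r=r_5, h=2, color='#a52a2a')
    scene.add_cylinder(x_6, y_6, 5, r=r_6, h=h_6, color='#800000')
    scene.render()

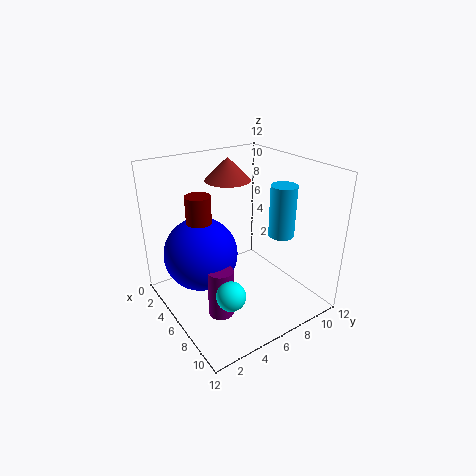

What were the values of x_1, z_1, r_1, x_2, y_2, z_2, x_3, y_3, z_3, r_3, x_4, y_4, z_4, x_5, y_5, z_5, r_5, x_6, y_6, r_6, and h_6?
x_1 = 8, z_1 = 1, r_1 = 1, x_2 = 5, y_2 = 3, z_2 = 5, x_3 = 9, y_3 = 8, z_3 = 7, r_3 = 1, x_4 = 11, y_4 = 2, z_4 = 5, x_5 = 3, y_5 = 7, z_5 = 10, r_5 = 2, x_6 = 5, y_6 = 3, r_6 = 1, h_6 = 5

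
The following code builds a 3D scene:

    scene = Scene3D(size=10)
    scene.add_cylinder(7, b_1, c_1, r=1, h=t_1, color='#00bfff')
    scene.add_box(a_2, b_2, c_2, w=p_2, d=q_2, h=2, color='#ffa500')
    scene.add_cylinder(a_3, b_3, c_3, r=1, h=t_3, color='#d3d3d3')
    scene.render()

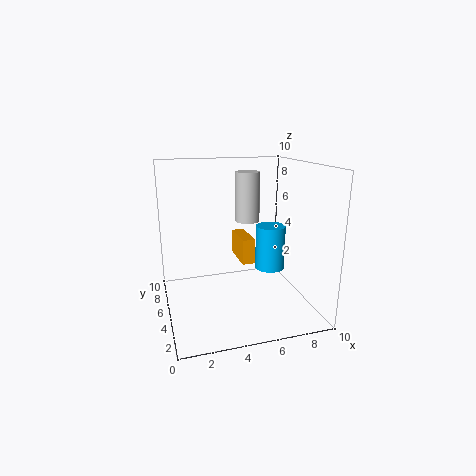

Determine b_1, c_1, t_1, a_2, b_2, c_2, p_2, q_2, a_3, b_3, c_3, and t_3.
b_1 = 4, c_1 = 3, t_1 = 3, a_2 = 6, b_2 = 7, c_2 = 2, p_2 = 1, q_2 = 3, a_3 = 7, b_3 = 9, c_3 = 5, t_3 = 4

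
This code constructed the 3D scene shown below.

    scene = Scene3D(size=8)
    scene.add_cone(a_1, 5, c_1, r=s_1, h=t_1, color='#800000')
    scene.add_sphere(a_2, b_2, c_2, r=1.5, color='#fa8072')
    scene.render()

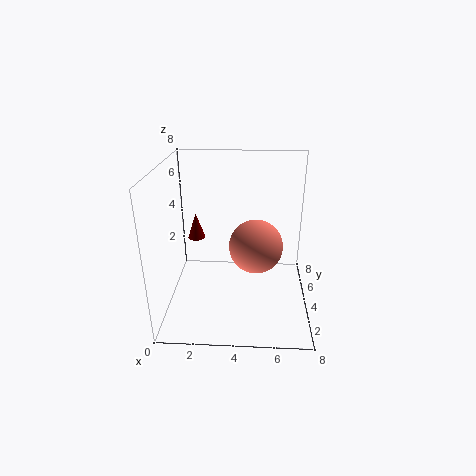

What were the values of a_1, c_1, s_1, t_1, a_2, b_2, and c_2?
a_1 = 1.5; c_1 = 3.5; s_1 = 0.5; t_1 = 1.5; a_2 = 5; b_2 = 4; c_2 = 3.5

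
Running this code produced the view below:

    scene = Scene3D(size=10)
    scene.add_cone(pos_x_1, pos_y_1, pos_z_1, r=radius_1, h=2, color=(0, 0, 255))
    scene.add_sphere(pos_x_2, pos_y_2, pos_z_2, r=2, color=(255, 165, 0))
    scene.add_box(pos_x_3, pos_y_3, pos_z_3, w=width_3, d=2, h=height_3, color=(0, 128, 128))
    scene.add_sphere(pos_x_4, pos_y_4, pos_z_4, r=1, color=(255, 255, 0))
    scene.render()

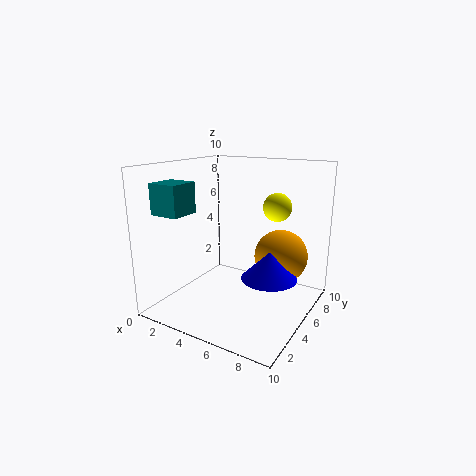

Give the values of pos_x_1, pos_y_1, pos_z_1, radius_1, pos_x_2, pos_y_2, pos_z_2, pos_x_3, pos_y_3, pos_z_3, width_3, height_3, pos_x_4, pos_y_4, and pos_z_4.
pos_x_1 = 7, pos_y_1 = 6, pos_z_1 = 2, radius_1 = 2, pos_x_2 = 7, pos_y_2 = 8, pos_z_2 = 3, pos_x_3 = 1, pos_y_3 = 1, pos_z_3 = 7, width_3 = 2, height_3 = 2, pos_x_4 = 7, pos_y_4 = 7, pos_z_4 = 7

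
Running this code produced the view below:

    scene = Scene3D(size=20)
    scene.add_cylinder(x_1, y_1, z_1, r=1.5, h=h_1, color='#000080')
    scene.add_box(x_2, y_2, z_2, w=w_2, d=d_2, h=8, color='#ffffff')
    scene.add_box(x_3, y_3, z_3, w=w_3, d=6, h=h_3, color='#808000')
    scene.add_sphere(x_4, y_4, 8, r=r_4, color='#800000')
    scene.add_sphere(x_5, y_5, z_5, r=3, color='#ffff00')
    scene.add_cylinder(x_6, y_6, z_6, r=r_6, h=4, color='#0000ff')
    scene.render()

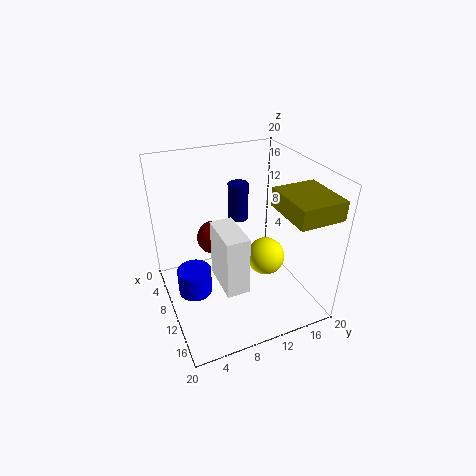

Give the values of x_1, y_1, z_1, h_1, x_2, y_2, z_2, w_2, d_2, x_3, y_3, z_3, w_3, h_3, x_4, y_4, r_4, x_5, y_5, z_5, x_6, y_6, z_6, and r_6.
x_1 = 5.5; y_1 = 12; z_1 = 10.5; h_1 = 5.5; x_2 = 10; y_2 = 6; z_2 = 5.5; w_2 = 6; d_2 = 3; x_3 = 12.5; y_3 = 13.5; z_3 = 15.5; w_3 = 7; h_3 = 2.5; x_4 = 5.5; y_4 = 8; r_4 = 2.5; x_5 = 7.5; y_5 = 16; z_5 = 3.5; x_6 = 7.5; y_6 = 4; z_6 = 0.5; r_6 = 2.5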